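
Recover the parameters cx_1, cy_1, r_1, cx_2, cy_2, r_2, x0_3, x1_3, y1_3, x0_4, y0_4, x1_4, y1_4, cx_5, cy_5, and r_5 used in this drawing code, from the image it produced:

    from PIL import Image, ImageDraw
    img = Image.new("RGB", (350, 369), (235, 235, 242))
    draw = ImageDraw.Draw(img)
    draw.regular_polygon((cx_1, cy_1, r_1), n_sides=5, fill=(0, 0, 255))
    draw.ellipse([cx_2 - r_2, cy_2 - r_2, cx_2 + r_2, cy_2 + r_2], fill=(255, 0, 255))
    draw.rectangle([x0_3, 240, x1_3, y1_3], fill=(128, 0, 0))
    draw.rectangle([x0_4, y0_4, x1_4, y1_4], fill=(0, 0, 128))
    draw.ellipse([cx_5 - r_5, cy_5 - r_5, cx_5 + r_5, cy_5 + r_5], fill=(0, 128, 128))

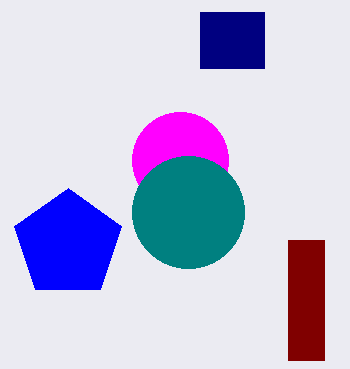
cx_1 = 68; cy_1 = 244; r_1 = 56; cx_2 = 180; cy_2 = 160; r_2 = 48; x0_3 = 288; x1_3 = 324; y1_3 = 360; x0_4 = 200; y0_4 = 12; x1_4 = 264; y1_4 = 68; cx_5 = 188; cy_5 = 212; r_5 = 56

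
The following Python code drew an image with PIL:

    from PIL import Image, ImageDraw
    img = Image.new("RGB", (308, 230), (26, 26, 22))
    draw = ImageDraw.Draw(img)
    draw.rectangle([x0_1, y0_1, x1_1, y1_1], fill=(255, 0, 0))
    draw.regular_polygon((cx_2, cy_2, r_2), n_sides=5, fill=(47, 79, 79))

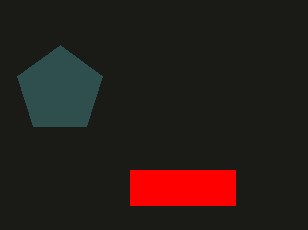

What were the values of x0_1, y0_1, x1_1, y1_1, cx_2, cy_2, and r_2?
x0_1 = 130, y0_1 = 170, x1_1 = 235, y1_1 = 205, cx_2 = 60, cy_2 = 90, r_2 = 45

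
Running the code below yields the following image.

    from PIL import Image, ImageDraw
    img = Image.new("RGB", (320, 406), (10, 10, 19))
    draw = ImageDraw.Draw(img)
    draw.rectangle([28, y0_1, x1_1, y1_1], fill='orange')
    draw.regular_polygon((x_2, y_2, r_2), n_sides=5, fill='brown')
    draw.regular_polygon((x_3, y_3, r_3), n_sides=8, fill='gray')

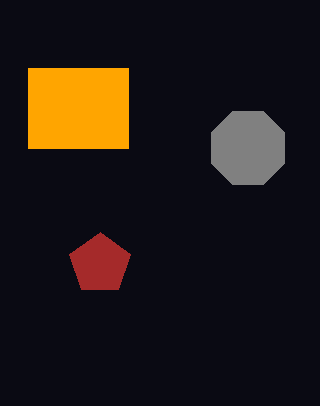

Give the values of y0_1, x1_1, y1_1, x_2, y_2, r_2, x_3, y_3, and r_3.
y0_1 = 68; x1_1 = 128; y1_1 = 148; x_2 = 100; y_2 = 264; r_2 = 32; x_3 = 248; y_3 = 148; r_3 = 40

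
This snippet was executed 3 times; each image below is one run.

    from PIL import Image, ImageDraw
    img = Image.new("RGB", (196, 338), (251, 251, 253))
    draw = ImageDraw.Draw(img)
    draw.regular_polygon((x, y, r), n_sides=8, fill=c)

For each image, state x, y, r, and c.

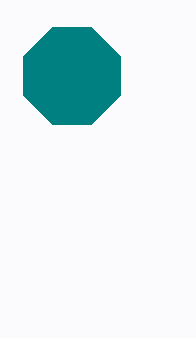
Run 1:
x = 72; y = 76; r = 52; c = 'teal'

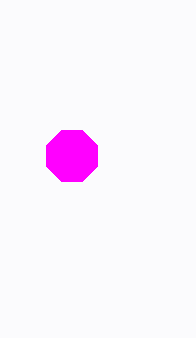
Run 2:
x = 72, y = 156, r = 28, c = 'magenta'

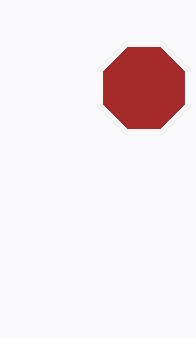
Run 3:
x = 144; y = 88; r = 44; c = 'brown'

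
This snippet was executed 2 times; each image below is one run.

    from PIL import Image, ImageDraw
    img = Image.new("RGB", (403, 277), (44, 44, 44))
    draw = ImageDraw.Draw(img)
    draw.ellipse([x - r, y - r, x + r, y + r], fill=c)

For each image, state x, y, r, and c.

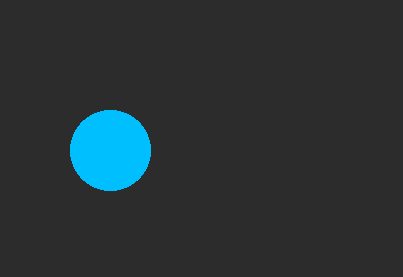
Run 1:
x = 110
y = 150
r = 40
c = 'deepskyblue'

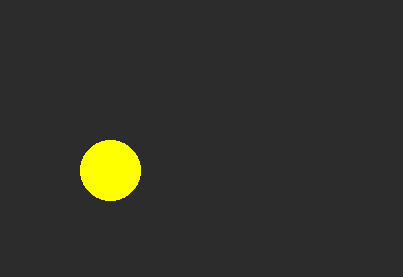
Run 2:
x = 110
y = 170
r = 30
c = 'yellow'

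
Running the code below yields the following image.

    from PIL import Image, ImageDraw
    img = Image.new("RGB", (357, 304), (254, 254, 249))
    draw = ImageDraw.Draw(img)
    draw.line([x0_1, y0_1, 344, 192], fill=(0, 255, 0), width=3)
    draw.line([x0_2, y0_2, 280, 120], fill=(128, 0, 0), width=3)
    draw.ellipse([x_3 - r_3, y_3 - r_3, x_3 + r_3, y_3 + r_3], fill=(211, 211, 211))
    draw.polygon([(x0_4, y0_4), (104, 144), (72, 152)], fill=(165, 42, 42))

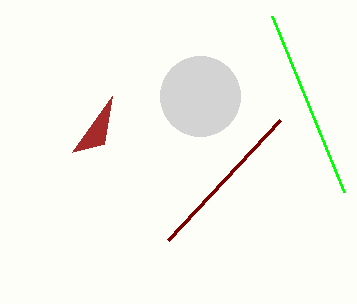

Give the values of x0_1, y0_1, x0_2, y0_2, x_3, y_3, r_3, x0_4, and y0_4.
x0_1 = 272, y0_1 = 16, x0_2 = 168, y0_2 = 240, x_3 = 200, y_3 = 96, r_3 = 40, x0_4 = 112, y0_4 = 96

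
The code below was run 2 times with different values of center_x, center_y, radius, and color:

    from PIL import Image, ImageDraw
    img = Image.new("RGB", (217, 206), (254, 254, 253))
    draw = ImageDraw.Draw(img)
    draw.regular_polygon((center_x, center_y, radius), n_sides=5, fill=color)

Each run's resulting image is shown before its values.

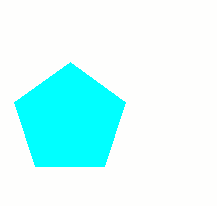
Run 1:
center_x = 70
center_y = 120
radius = 58
color = 'cyan'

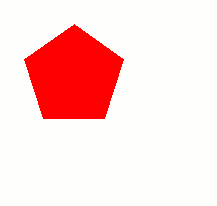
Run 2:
center_x = 74
center_y = 76
radius = 52
color = 'red'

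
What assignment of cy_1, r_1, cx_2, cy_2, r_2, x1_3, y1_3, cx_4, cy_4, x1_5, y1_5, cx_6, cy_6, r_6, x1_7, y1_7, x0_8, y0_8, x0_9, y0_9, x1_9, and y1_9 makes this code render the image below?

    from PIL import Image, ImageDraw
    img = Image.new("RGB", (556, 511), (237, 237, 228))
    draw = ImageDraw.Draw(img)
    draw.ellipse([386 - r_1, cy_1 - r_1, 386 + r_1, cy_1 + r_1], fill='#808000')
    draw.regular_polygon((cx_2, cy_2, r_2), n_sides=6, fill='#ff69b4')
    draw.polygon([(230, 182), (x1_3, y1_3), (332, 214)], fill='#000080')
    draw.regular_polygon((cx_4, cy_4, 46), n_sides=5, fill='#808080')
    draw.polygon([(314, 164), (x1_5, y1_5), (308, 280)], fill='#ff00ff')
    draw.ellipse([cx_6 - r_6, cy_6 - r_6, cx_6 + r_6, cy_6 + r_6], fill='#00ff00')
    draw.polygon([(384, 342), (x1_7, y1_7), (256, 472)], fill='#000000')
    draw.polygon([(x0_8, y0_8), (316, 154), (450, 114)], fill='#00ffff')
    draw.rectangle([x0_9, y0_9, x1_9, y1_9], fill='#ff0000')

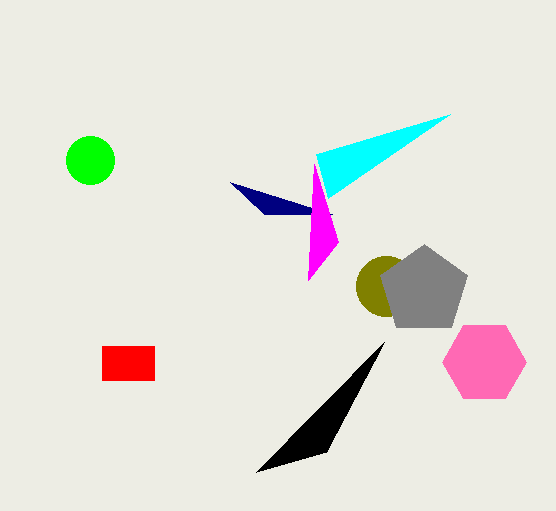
cy_1 = 286, r_1 = 30, cx_2 = 484, cy_2 = 362, r_2 = 42, x1_3 = 264, y1_3 = 214, cx_4 = 424, cy_4 = 290, x1_5 = 338, y1_5 = 242, cx_6 = 90, cy_6 = 160, r_6 = 24, x1_7 = 326, y1_7 = 452, x0_8 = 328, y0_8 = 198, x0_9 = 102, y0_9 = 346, x1_9 = 154, y1_9 = 380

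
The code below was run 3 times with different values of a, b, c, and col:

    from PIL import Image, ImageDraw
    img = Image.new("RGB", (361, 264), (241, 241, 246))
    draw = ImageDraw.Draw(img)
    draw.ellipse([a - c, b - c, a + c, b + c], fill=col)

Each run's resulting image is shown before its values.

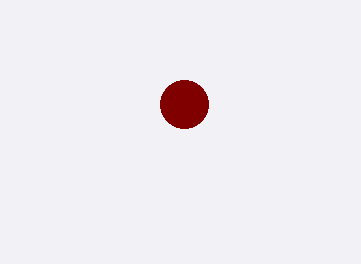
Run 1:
a = 184, b = 104, c = 24, col = 'maroon'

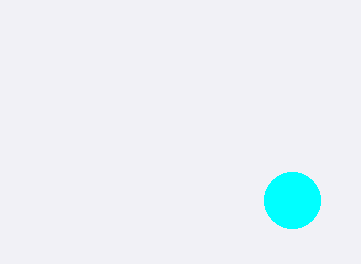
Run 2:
a = 292, b = 200, c = 28, col = 'cyan'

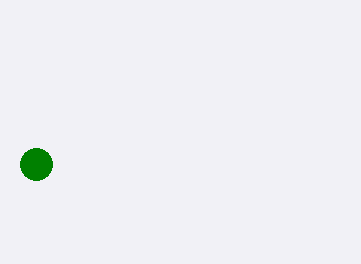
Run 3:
a = 36
b = 164
c = 16
col = 'green'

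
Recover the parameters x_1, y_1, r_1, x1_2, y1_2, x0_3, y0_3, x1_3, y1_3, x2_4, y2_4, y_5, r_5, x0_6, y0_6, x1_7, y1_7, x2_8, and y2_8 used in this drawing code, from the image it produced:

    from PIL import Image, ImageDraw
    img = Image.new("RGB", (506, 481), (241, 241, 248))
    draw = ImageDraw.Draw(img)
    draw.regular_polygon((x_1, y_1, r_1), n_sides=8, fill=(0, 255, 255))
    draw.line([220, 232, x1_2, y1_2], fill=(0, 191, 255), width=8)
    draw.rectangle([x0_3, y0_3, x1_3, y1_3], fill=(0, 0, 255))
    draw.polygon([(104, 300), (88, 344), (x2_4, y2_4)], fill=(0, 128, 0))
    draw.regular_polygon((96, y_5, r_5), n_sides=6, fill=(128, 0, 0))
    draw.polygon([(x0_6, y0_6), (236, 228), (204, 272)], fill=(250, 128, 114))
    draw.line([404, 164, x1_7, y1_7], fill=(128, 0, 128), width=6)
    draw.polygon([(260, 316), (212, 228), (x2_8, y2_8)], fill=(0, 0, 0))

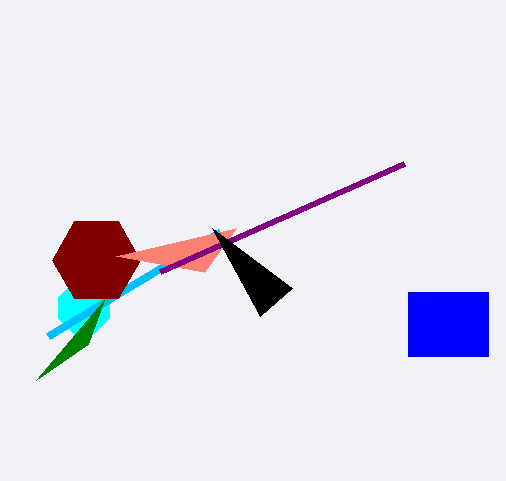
x_1 = 84; y_1 = 308; r_1 = 28; x1_2 = 48; y1_2 = 336; x0_3 = 408; y0_3 = 292; x1_3 = 488; y1_3 = 356; x2_4 = 36; y2_4 = 380; y_5 = 260; r_5 = 44; x0_6 = 116; y0_6 = 256; x1_7 = 160; y1_7 = 272; x2_8 = 292; y2_8 = 288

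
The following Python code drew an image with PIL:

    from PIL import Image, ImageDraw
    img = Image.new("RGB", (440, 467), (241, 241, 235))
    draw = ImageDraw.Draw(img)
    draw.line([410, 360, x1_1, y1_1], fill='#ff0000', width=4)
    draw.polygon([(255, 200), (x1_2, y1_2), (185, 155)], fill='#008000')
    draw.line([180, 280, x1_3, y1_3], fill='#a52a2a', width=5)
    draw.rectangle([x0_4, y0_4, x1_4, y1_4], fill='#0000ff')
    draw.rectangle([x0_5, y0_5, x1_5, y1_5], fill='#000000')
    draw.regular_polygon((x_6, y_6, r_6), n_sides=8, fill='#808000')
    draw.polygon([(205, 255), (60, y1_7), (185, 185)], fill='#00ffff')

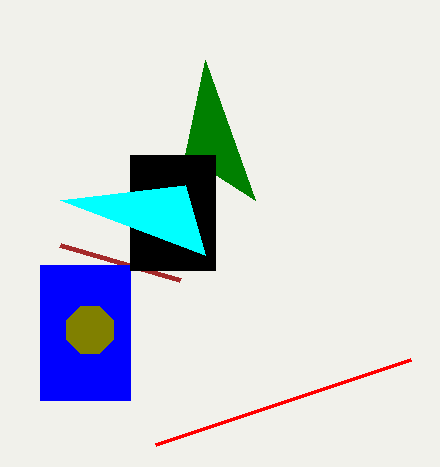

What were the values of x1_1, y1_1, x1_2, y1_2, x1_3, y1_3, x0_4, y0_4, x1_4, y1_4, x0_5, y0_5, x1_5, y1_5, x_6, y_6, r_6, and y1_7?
x1_1 = 155, y1_1 = 445, x1_2 = 205, y1_2 = 60, x1_3 = 60, y1_3 = 245, x0_4 = 40, y0_4 = 265, x1_4 = 130, y1_4 = 400, x0_5 = 130, y0_5 = 155, x1_5 = 215, y1_5 = 270, x_6 = 90, y_6 = 330, r_6 = 25, y1_7 = 200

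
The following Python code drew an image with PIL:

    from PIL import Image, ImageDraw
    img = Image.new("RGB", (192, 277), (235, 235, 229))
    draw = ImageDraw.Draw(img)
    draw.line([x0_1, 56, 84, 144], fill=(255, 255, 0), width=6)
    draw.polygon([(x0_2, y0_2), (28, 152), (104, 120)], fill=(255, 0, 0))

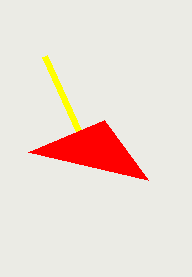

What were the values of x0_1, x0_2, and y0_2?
x0_1 = 44, x0_2 = 148, y0_2 = 180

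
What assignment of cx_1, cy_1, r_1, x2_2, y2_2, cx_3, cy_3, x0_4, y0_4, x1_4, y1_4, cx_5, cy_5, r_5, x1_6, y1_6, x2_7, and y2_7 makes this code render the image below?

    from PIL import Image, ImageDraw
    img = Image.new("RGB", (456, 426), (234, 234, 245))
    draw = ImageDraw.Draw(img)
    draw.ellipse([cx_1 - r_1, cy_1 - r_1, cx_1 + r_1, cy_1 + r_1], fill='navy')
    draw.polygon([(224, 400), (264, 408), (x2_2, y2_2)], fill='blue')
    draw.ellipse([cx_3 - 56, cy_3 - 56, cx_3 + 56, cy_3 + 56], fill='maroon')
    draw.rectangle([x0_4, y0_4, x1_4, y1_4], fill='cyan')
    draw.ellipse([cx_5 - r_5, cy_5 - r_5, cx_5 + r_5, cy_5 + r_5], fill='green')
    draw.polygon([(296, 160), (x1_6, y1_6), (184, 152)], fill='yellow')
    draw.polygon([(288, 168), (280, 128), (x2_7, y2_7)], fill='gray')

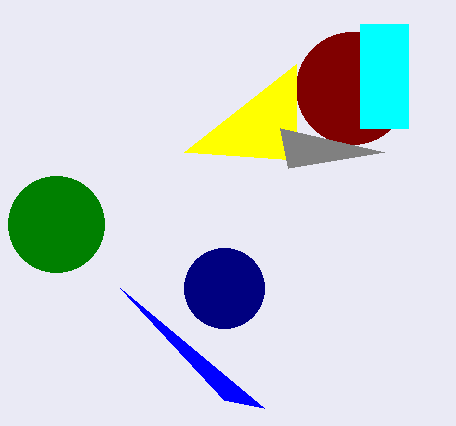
cx_1 = 224
cy_1 = 288
r_1 = 40
x2_2 = 120
y2_2 = 288
cx_3 = 352
cy_3 = 88
x0_4 = 360
y0_4 = 24
x1_4 = 408
y1_4 = 128
cx_5 = 56
cy_5 = 224
r_5 = 48
x1_6 = 296
y1_6 = 64
x2_7 = 384
y2_7 = 152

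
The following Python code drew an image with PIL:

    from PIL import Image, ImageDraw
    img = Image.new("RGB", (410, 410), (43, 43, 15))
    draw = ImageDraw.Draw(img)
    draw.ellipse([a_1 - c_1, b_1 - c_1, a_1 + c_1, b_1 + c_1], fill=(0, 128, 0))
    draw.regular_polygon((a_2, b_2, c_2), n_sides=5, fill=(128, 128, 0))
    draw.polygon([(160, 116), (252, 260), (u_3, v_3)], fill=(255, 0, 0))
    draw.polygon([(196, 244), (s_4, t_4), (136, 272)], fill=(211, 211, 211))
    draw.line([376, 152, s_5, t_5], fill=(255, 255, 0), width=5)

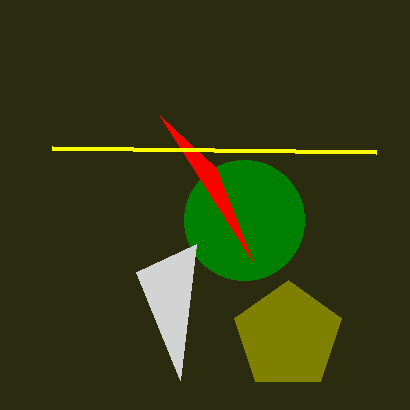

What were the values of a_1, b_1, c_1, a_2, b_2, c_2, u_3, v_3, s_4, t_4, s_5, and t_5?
a_1 = 244
b_1 = 220
c_1 = 60
a_2 = 288
b_2 = 336
c_2 = 56
u_3 = 216
v_3 = 168
s_4 = 180
t_4 = 380
s_5 = 52
t_5 = 148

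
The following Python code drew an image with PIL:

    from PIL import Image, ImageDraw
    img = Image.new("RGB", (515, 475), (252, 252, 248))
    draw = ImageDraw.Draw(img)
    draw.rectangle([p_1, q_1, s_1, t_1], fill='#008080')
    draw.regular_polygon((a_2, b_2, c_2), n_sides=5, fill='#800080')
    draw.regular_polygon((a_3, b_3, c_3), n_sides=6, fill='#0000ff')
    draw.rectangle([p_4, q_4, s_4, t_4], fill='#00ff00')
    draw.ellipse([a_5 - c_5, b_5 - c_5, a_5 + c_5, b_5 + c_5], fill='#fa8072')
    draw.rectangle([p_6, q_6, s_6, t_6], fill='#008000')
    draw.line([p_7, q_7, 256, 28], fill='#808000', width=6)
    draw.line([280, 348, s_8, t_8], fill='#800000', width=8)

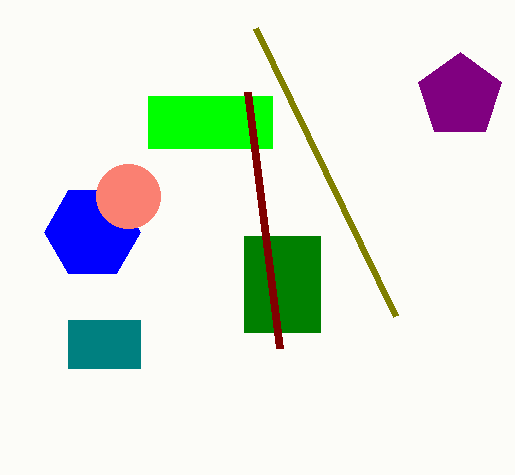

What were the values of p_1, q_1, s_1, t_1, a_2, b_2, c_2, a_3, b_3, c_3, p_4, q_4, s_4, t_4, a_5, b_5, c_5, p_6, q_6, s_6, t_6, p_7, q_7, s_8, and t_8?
p_1 = 68
q_1 = 320
s_1 = 140
t_1 = 368
a_2 = 460
b_2 = 96
c_2 = 44
a_3 = 92
b_3 = 232
c_3 = 48
p_4 = 148
q_4 = 96
s_4 = 272
t_4 = 148
a_5 = 128
b_5 = 196
c_5 = 32
p_6 = 244
q_6 = 236
s_6 = 320
t_6 = 332
p_7 = 396
q_7 = 316
s_8 = 248
t_8 = 92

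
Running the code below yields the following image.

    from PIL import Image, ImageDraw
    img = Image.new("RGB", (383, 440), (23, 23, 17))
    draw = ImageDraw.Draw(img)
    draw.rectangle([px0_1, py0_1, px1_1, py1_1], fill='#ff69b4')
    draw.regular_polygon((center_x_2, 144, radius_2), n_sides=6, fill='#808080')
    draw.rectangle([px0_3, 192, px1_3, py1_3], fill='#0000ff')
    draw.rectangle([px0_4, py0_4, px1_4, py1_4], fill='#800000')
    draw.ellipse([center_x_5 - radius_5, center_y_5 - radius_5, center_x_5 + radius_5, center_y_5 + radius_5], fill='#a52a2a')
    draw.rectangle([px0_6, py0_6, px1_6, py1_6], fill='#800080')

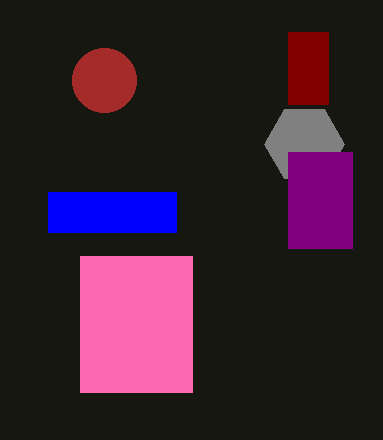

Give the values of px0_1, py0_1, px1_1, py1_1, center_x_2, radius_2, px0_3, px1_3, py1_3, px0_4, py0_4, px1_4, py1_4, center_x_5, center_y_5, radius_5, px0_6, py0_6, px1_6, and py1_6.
px0_1 = 80; py0_1 = 256; px1_1 = 192; py1_1 = 392; center_x_2 = 304; radius_2 = 40; px0_3 = 48; px1_3 = 176; py1_3 = 232; px0_4 = 288; py0_4 = 32; px1_4 = 328; py1_4 = 104; center_x_5 = 104; center_y_5 = 80; radius_5 = 32; px0_6 = 288; py0_6 = 152; px1_6 = 352; py1_6 = 248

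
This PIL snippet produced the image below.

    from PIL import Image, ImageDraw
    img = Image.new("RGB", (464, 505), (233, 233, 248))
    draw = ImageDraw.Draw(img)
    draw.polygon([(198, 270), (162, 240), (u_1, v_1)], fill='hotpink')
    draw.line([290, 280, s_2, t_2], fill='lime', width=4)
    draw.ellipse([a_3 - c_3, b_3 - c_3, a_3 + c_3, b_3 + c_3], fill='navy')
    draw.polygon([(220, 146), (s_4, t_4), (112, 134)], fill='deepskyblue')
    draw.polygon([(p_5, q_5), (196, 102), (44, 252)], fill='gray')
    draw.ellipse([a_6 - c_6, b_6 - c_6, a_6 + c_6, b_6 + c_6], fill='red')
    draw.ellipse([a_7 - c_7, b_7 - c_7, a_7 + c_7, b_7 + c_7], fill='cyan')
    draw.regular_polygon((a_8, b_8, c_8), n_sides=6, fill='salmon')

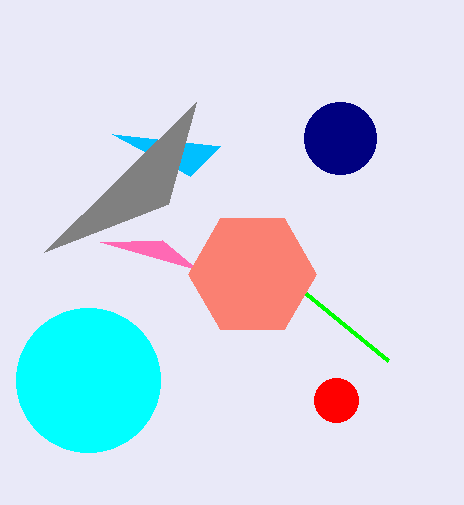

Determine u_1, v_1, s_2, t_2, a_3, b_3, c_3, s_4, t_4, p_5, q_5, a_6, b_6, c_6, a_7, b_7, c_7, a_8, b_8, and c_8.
u_1 = 100, v_1 = 242, s_2 = 388, t_2 = 360, a_3 = 340, b_3 = 138, c_3 = 36, s_4 = 190, t_4 = 176, p_5 = 168, q_5 = 204, a_6 = 336, b_6 = 400, c_6 = 22, a_7 = 88, b_7 = 380, c_7 = 72, a_8 = 252, b_8 = 274, c_8 = 64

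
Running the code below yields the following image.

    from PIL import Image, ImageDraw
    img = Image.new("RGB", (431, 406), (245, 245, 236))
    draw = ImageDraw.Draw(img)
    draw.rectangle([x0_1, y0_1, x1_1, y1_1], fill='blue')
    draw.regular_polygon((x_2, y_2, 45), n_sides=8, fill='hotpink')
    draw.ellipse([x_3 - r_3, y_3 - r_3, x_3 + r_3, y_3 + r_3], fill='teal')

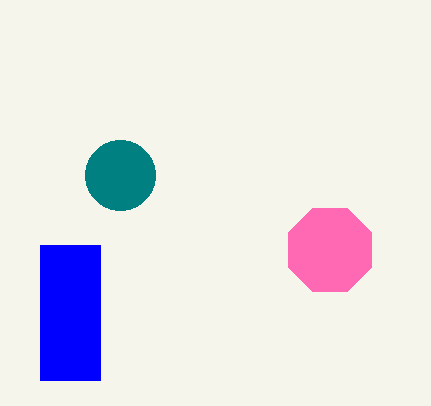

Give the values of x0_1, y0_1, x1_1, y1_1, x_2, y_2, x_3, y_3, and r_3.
x0_1 = 40
y0_1 = 245
x1_1 = 100
y1_1 = 380
x_2 = 330
y_2 = 250
x_3 = 120
y_3 = 175
r_3 = 35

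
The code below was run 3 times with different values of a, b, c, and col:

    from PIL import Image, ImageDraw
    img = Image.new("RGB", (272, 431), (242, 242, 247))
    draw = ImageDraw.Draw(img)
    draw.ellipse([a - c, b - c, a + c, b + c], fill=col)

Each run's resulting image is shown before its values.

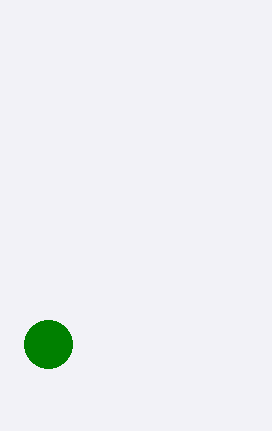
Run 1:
a = 48, b = 344, c = 24, col = 'green'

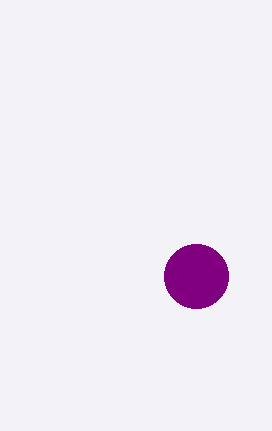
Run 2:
a = 196, b = 276, c = 32, col = 'purple'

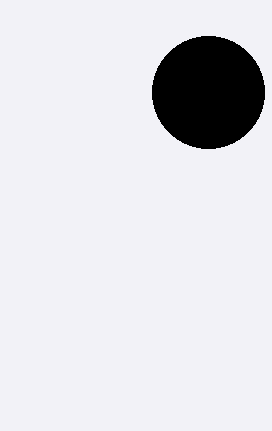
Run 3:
a = 208, b = 92, c = 56, col = 'black'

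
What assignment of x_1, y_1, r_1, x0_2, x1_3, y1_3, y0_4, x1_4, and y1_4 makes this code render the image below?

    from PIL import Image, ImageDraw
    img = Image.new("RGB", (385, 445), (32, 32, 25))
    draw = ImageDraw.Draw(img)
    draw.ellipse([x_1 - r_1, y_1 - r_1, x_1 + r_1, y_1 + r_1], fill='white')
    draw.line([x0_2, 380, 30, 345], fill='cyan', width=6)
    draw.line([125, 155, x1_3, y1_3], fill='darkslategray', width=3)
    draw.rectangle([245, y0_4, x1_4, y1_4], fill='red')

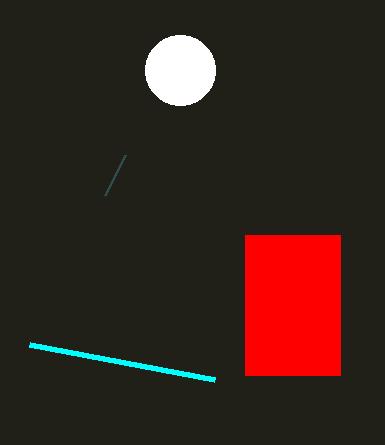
x_1 = 180
y_1 = 70
r_1 = 35
x0_2 = 215
x1_3 = 105
y1_3 = 195
y0_4 = 235
x1_4 = 340
y1_4 = 375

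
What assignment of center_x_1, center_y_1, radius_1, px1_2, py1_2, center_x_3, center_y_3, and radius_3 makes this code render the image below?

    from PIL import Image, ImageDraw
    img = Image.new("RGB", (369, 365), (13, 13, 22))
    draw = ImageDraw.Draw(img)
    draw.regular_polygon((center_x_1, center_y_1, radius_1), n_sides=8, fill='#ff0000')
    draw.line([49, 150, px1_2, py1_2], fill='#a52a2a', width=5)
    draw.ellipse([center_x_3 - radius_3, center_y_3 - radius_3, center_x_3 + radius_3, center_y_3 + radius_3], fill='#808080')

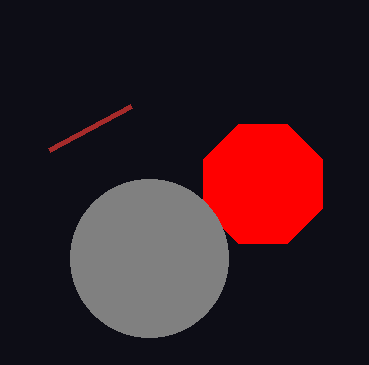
center_x_1 = 263
center_y_1 = 184
radius_1 = 64
px1_2 = 131
py1_2 = 106
center_x_3 = 149
center_y_3 = 258
radius_3 = 79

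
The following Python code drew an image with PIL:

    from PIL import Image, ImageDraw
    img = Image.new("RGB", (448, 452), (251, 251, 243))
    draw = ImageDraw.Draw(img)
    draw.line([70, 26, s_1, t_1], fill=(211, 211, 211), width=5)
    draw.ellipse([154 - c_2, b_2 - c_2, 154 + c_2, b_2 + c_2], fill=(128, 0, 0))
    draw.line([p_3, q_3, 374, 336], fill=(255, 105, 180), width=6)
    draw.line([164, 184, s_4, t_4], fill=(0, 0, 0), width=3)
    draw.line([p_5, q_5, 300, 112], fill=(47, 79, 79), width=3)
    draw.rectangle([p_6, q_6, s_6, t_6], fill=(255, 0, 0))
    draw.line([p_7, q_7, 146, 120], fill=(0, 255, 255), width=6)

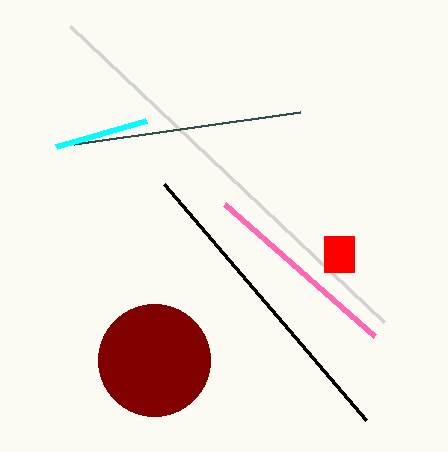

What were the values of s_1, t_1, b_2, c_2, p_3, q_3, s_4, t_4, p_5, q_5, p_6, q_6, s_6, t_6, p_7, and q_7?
s_1 = 384
t_1 = 322
b_2 = 360
c_2 = 56
p_3 = 224
q_3 = 204
s_4 = 366
t_4 = 420
p_5 = 74
q_5 = 144
p_6 = 324
q_6 = 236
s_6 = 354
t_6 = 272
p_7 = 56
q_7 = 146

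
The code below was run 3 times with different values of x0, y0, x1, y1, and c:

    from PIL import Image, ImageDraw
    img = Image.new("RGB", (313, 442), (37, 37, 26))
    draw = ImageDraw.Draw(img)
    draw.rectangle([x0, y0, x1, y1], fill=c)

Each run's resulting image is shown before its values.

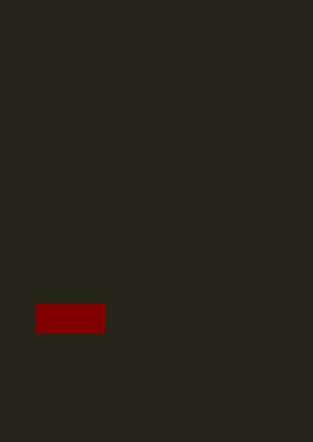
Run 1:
x0 = 36
y0 = 304
x1 = 104
y1 = 332
c = 'maroon'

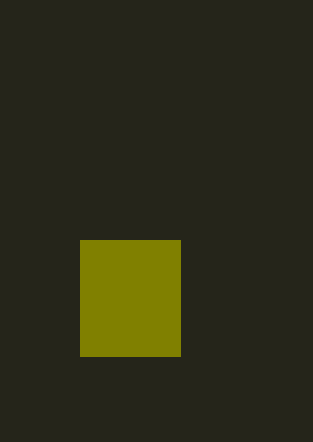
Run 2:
x0 = 80
y0 = 240
x1 = 180
y1 = 356
c = 'olive'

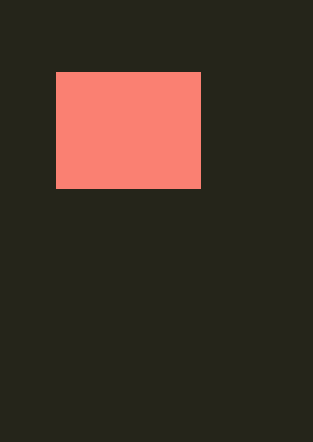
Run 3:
x0 = 56, y0 = 72, x1 = 200, y1 = 188, c = 'salmon'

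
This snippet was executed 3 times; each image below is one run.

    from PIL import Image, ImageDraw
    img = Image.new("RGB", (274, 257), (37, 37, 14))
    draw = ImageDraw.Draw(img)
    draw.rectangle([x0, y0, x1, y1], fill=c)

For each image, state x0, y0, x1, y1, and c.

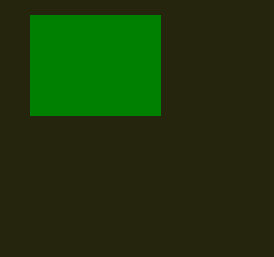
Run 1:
x0 = 30
y0 = 15
x1 = 160
y1 = 115
c = 'green'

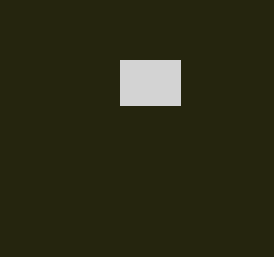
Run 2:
x0 = 120
y0 = 60
x1 = 180
y1 = 105
c = 'lightgray'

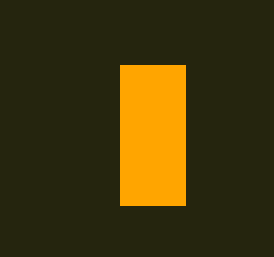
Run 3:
x0 = 120
y0 = 65
x1 = 185
y1 = 205
c = 'orange'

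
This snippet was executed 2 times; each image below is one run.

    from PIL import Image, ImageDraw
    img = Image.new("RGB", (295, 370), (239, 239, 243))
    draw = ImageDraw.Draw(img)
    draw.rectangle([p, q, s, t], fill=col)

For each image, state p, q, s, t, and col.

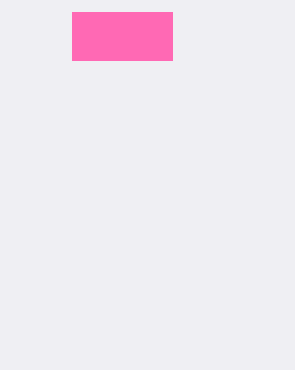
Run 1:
p = 72; q = 12; s = 172; t = 60; col = 'hotpink'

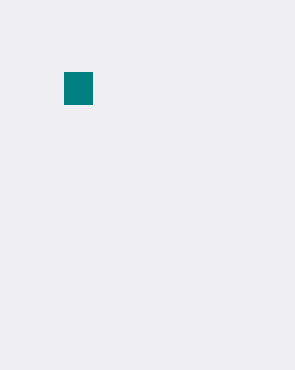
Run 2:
p = 64, q = 72, s = 92, t = 104, col = 'teal'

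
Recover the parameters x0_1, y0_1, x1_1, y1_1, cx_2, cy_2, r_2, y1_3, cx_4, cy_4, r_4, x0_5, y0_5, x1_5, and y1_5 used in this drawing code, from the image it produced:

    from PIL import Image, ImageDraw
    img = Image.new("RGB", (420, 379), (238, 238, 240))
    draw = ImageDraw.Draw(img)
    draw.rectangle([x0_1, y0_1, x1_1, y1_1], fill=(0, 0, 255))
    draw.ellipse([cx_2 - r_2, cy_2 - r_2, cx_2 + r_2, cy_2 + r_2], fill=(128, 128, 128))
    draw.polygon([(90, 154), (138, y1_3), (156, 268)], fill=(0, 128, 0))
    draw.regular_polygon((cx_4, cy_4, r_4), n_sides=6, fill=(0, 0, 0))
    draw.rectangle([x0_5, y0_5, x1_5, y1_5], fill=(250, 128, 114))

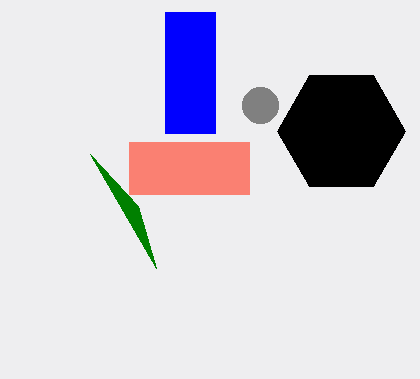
x0_1 = 165; y0_1 = 12; x1_1 = 215; y1_1 = 133; cx_2 = 260; cy_2 = 105; r_2 = 18; y1_3 = 206; cx_4 = 341; cy_4 = 131; r_4 = 64; x0_5 = 129; y0_5 = 142; x1_5 = 249; y1_5 = 194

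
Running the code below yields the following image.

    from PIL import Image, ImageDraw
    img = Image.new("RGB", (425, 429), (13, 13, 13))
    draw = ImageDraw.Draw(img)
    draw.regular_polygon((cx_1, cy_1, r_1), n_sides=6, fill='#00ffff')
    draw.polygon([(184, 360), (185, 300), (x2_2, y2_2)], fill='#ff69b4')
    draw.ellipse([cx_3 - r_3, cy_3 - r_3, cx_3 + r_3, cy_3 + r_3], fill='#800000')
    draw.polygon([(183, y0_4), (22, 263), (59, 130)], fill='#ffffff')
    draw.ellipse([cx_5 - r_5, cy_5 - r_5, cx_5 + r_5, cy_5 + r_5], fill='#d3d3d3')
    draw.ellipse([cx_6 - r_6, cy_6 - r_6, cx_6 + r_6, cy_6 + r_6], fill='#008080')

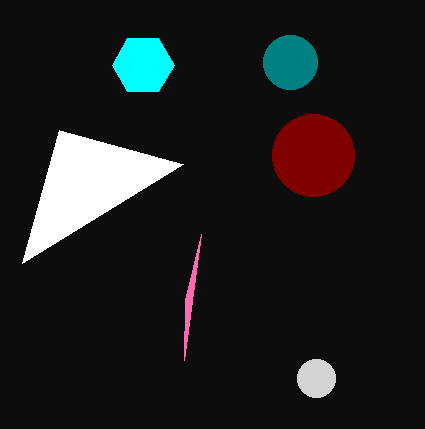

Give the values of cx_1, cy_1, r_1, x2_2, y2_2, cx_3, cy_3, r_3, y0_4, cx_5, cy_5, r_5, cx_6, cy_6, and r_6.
cx_1 = 143; cy_1 = 65; r_1 = 31; x2_2 = 201; y2_2 = 234; cx_3 = 313; cy_3 = 155; r_3 = 41; y0_4 = 164; cx_5 = 316; cy_5 = 378; r_5 = 19; cx_6 = 290; cy_6 = 62; r_6 = 27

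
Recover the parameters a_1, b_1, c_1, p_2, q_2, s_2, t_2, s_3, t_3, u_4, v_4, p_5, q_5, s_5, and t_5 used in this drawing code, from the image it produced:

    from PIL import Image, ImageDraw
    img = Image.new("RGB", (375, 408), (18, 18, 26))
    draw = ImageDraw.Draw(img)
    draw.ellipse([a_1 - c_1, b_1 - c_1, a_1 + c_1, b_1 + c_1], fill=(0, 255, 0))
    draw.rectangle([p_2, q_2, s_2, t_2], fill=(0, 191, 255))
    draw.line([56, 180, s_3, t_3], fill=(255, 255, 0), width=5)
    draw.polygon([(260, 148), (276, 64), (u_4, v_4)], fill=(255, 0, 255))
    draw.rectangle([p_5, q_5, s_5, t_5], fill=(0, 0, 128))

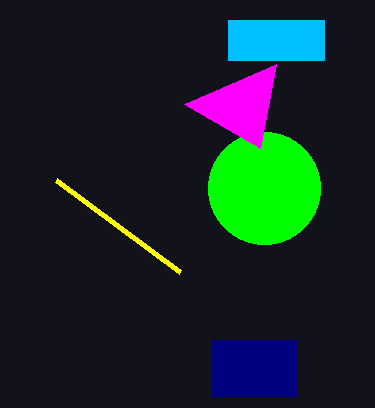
a_1 = 264, b_1 = 188, c_1 = 56, p_2 = 228, q_2 = 20, s_2 = 324, t_2 = 60, s_3 = 180, t_3 = 272, u_4 = 184, v_4 = 104, p_5 = 212, q_5 = 340, s_5 = 296, t_5 = 396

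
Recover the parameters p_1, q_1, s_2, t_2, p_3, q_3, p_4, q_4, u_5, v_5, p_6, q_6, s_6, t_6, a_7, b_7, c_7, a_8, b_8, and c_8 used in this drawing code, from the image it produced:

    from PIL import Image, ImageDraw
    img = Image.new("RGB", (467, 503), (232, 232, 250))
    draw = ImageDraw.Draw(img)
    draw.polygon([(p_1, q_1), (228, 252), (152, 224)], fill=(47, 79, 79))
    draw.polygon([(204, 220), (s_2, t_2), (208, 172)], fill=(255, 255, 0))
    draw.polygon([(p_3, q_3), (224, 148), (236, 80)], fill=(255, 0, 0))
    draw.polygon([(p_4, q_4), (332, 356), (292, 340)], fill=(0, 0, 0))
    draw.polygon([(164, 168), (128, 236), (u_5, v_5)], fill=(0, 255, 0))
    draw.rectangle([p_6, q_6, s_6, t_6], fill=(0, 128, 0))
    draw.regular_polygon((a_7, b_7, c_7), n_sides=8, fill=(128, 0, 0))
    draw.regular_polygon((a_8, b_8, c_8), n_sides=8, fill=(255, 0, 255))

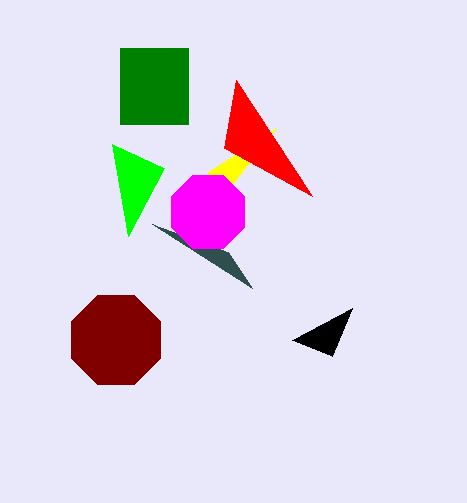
p_1 = 252, q_1 = 288, s_2 = 276, t_2 = 128, p_3 = 312, q_3 = 196, p_4 = 352, q_4 = 308, u_5 = 112, v_5 = 144, p_6 = 120, q_6 = 48, s_6 = 188, t_6 = 124, a_7 = 116, b_7 = 340, c_7 = 48, a_8 = 208, b_8 = 212, c_8 = 40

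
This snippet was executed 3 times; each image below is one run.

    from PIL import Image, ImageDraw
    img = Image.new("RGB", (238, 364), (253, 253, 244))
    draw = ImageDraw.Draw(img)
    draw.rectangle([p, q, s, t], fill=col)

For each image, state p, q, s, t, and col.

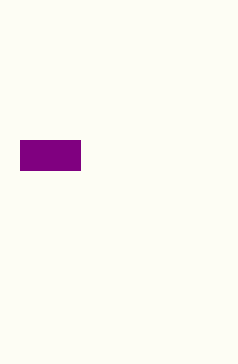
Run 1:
p = 20, q = 140, s = 80, t = 170, col = 'purple'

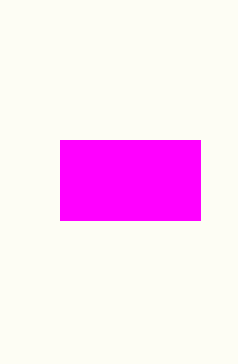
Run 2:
p = 60
q = 140
s = 200
t = 220
col = 'magenta'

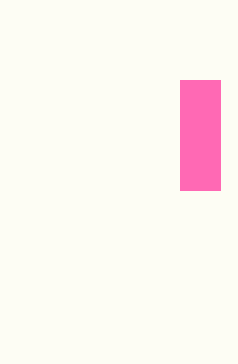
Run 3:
p = 180
q = 80
s = 220
t = 190
col = 'hotpink'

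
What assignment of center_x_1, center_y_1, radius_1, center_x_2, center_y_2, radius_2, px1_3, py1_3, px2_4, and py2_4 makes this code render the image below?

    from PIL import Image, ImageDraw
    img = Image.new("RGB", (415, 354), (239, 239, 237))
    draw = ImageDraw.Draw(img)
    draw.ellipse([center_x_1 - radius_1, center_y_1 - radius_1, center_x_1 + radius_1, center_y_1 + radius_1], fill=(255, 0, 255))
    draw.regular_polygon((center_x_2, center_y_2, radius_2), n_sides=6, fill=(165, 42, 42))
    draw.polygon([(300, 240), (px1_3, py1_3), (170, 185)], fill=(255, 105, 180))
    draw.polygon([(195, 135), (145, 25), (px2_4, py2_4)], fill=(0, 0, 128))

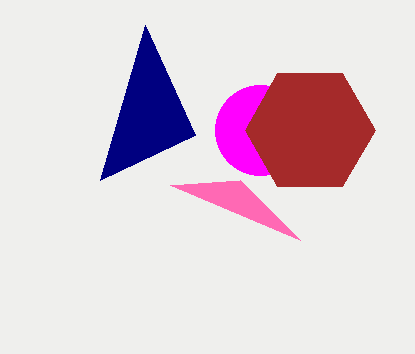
center_x_1 = 260; center_y_1 = 130; radius_1 = 45; center_x_2 = 310; center_y_2 = 130; radius_2 = 65; px1_3 = 240; py1_3 = 180; px2_4 = 100; py2_4 = 180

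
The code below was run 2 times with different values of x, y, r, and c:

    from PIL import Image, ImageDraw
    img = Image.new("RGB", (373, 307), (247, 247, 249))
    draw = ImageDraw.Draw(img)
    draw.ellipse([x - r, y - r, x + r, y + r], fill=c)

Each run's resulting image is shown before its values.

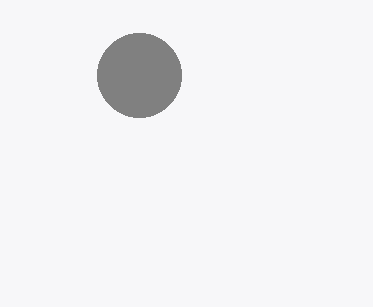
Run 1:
x = 139; y = 75; r = 42; c = 'gray'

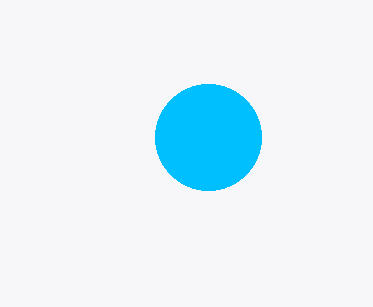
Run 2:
x = 208
y = 137
r = 53
c = 'deepskyblue'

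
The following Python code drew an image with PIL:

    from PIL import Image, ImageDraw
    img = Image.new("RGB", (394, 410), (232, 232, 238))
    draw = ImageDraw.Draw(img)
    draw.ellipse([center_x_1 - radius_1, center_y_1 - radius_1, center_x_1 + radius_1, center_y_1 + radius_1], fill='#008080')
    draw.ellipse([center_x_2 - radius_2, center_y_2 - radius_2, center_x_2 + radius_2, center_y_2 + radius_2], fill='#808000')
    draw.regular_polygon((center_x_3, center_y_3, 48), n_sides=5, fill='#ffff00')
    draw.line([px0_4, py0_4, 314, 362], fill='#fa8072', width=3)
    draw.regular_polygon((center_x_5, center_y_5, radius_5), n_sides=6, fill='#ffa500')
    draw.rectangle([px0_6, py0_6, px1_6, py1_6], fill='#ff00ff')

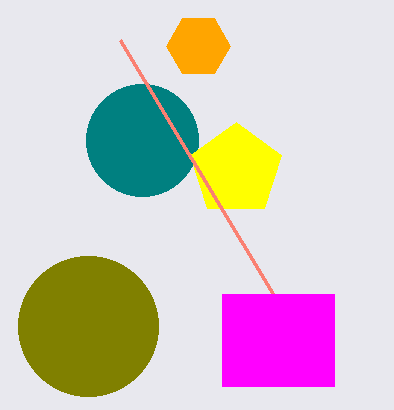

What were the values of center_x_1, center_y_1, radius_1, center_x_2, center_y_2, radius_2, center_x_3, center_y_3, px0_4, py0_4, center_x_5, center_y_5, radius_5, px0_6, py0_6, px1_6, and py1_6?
center_x_1 = 142
center_y_1 = 140
radius_1 = 56
center_x_2 = 88
center_y_2 = 326
radius_2 = 70
center_x_3 = 236
center_y_3 = 170
px0_4 = 120
py0_4 = 40
center_x_5 = 198
center_y_5 = 46
radius_5 = 32
px0_6 = 222
py0_6 = 294
px1_6 = 334
py1_6 = 386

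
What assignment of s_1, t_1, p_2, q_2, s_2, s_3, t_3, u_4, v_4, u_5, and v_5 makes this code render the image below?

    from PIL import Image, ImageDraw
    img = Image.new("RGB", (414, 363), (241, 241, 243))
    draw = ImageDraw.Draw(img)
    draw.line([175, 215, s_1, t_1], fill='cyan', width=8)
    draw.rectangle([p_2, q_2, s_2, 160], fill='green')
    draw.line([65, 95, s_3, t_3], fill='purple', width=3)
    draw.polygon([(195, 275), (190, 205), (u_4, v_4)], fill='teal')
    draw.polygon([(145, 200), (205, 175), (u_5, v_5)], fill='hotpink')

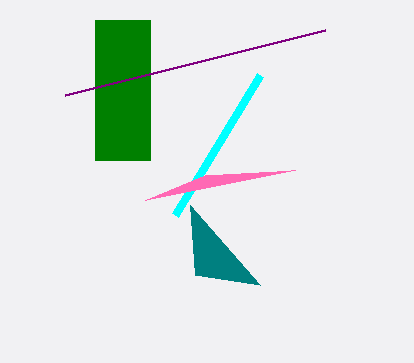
s_1 = 260; t_1 = 75; p_2 = 95; q_2 = 20; s_2 = 150; s_3 = 325; t_3 = 30; u_4 = 260; v_4 = 285; u_5 = 295; v_5 = 170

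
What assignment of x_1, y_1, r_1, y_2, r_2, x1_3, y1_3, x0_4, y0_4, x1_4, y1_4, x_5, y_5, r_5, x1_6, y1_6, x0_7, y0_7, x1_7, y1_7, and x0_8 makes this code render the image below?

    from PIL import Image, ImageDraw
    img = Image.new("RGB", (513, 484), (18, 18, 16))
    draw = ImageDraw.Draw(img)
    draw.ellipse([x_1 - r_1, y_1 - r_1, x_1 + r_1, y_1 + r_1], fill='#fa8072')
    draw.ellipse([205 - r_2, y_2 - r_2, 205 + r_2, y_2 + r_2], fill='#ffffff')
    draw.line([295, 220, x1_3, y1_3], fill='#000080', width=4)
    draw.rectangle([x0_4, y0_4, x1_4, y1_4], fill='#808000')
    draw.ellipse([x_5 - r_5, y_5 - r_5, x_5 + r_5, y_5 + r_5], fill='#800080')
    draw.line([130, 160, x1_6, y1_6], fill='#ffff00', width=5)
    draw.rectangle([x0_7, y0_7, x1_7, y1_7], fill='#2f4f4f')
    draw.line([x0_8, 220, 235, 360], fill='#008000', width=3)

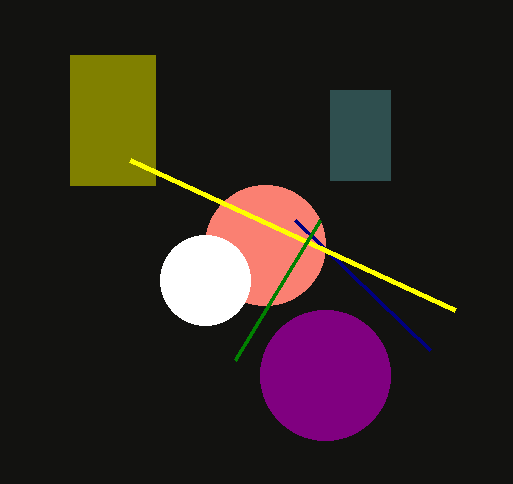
x_1 = 265
y_1 = 245
r_1 = 60
y_2 = 280
r_2 = 45
x1_3 = 430
y1_3 = 350
x0_4 = 70
y0_4 = 55
x1_4 = 155
y1_4 = 185
x_5 = 325
y_5 = 375
r_5 = 65
x1_6 = 455
y1_6 = 310
x0_7 = 330
y0_7 = 90
x1_7 = 390
y1_7 = 180
x0_8 = 320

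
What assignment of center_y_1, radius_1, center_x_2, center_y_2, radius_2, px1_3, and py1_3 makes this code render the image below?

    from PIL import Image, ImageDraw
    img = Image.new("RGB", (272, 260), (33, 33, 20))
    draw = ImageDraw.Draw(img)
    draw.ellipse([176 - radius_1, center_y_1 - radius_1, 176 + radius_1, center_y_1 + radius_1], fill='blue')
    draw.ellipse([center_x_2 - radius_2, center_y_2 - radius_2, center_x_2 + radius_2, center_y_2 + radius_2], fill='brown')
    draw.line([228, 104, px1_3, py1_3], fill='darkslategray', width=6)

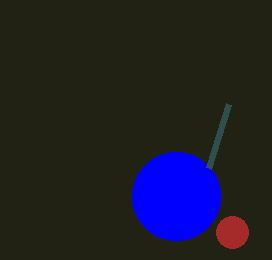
center_y_1 = 196, radius_1 = 44, center_x_2 = 232, center_y_2 = 232, radius_2 = 16, px1_3 = 208, py1_3 = 168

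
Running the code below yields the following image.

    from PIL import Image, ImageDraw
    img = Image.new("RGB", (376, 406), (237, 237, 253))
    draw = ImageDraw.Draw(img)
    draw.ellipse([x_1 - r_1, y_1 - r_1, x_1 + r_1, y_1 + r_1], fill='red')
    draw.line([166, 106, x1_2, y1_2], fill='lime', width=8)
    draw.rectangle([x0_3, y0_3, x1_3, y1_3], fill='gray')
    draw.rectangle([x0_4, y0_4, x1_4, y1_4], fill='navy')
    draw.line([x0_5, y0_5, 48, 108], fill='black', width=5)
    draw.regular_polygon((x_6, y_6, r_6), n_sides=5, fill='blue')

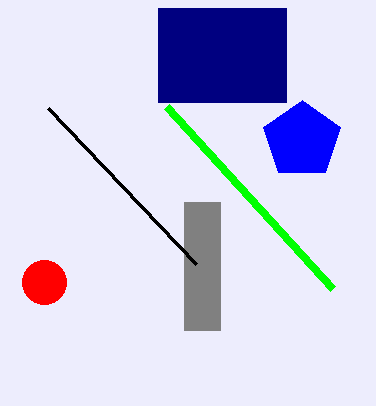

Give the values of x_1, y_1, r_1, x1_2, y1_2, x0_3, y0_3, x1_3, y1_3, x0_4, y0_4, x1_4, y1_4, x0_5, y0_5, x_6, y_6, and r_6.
x_1 = 44; y_1 = 282; r_1 = 22; x1_2 = 332; y1_2 = 288; x0_3 = 184; y0_3 = 202; x1_3 = 220; y1_3 = 330; x0_4 = 158; y0_4 = 8; x1_4 = 286; y1_4 = 102; x0_5 = 196; y0_5 = 264; x_6 = 302; y_6 = 140; r_6 = 40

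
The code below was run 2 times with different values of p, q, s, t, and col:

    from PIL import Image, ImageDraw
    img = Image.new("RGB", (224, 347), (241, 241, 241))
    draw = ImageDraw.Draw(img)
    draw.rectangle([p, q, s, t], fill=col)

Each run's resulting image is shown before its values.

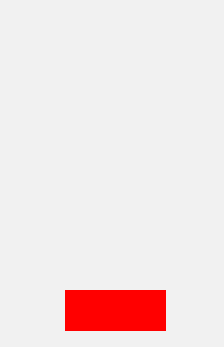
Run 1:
p = 65; q = 290; s = 165; t = 330; col = 'red'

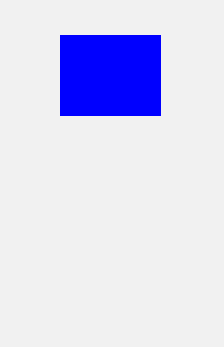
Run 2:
p = 60
q = 35
s = 160
t = 115
col = 'blue'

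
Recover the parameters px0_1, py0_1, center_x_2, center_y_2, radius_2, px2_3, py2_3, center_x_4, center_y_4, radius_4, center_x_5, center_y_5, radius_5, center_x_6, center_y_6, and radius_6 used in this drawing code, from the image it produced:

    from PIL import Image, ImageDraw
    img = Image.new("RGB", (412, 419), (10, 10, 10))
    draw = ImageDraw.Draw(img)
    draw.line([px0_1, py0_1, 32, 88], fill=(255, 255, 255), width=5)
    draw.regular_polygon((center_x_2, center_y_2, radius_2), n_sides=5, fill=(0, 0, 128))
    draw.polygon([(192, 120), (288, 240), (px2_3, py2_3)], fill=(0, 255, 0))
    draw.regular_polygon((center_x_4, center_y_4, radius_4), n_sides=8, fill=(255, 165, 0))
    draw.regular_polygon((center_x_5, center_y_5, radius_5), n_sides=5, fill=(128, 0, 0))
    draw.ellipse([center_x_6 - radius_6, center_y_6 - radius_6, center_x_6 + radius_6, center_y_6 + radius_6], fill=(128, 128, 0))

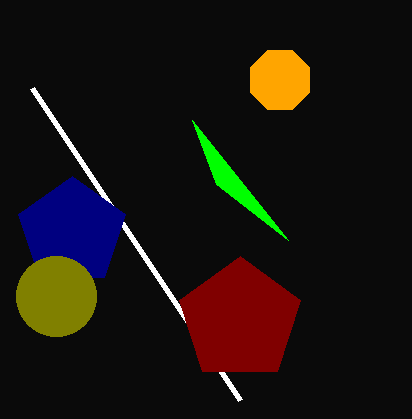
px0_1 = 240; py0_1 = 400; center_x_2 = 72; center_y_2 = 232; radius_2 = 56; px2_3 = 216; py2_3 = 184; center_x_4 = 280; center_y_4 = 80; radius_4 = 32; center_x_5 = 240; center_y_5 = 320; radius_5 = 64; center_x_6 = 56; center_y_6 = 296; radius_6 = 40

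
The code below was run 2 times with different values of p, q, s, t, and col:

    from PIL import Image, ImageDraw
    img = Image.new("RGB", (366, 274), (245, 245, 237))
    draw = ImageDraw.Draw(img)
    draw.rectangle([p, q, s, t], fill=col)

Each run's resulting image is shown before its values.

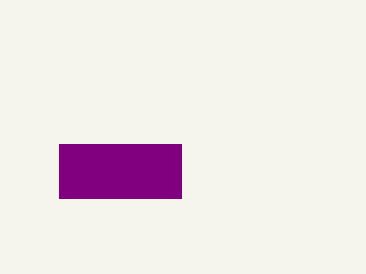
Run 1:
p = 59, q = 144, s = 181, t = 198, col = 'purple'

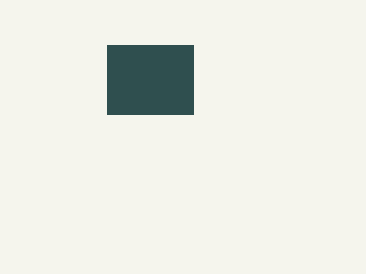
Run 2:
p = 107; q = 45; s = 193; t = 114; col = 'darkslategray'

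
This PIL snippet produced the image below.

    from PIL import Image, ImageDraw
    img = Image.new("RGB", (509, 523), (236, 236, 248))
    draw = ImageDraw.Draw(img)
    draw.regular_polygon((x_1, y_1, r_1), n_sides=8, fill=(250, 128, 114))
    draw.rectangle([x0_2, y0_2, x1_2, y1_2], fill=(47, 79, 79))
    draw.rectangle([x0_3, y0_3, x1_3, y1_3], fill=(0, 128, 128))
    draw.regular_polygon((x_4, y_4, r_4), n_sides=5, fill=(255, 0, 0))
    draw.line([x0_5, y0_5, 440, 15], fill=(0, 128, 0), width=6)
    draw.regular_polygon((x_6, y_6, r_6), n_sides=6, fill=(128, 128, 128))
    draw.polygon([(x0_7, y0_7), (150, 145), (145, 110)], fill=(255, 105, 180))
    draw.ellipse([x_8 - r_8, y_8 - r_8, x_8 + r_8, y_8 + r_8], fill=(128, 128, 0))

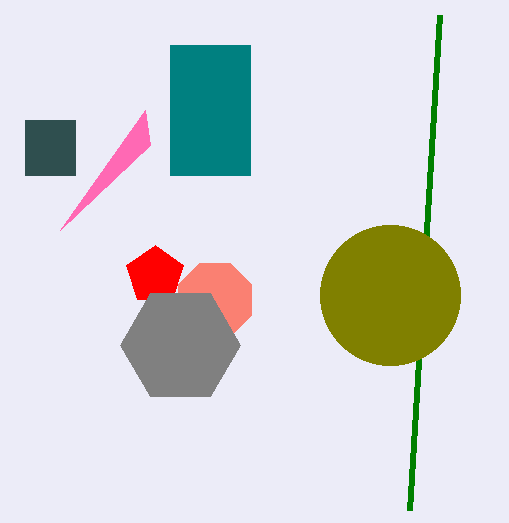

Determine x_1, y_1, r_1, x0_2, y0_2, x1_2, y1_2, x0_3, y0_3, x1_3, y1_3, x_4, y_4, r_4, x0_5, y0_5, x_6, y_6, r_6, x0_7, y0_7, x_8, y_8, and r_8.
x_1 = 215; y_1 = 300; r_1 = 40; x0_2 = 25; y0_2 = 120; x1_2 = 75; y1_2 = 175; x0_3 = 170; y0_3 = 45; x1_3 = 250; y1_3 = 175; x_4 = 155; y_4 = 275; r_4 = 30; x0_5 = 410; y0_5 = 510; x_6 = 180; y_6 = 345; r_6 = 60; x0_7 = 60; y0_7 = 230; x_8 = 390; y_8 = 295; r_8 = 70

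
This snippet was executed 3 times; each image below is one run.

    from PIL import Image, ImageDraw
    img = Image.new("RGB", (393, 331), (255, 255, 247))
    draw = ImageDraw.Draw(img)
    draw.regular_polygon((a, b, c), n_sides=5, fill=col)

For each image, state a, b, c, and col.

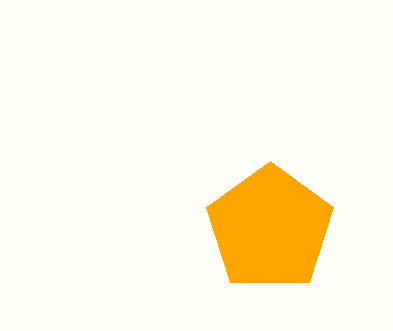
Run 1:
a = 270
b = 228
c = 67
col = 'orange'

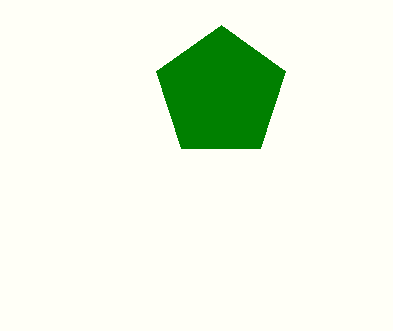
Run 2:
a = 221, b = 93, c = 68, col = 'green'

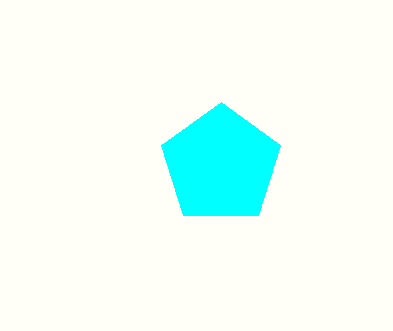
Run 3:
a = 221, b = 165, c = 63, col = 'cyan'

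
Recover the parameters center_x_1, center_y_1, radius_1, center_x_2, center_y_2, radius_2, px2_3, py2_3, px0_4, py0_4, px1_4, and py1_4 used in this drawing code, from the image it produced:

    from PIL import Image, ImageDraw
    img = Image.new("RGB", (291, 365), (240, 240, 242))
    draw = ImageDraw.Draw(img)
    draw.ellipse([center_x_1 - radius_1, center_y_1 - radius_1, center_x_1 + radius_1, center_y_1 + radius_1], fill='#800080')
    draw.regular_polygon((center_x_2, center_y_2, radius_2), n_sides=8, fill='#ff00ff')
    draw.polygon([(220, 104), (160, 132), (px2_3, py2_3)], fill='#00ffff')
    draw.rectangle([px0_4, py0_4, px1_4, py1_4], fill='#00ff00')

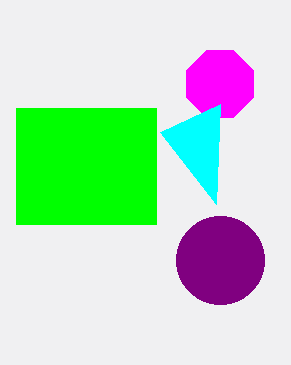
center_x_1 = 220
center_y_1 = 260
radius_1 = 44
center_x_2 = 220
center_y_2 = 84
radius_2 = 36
px2_3 = 216
py2_3 = 204
px0_4 = 16
py0_4 = 108
px1_4 = 156
py1_4 = 224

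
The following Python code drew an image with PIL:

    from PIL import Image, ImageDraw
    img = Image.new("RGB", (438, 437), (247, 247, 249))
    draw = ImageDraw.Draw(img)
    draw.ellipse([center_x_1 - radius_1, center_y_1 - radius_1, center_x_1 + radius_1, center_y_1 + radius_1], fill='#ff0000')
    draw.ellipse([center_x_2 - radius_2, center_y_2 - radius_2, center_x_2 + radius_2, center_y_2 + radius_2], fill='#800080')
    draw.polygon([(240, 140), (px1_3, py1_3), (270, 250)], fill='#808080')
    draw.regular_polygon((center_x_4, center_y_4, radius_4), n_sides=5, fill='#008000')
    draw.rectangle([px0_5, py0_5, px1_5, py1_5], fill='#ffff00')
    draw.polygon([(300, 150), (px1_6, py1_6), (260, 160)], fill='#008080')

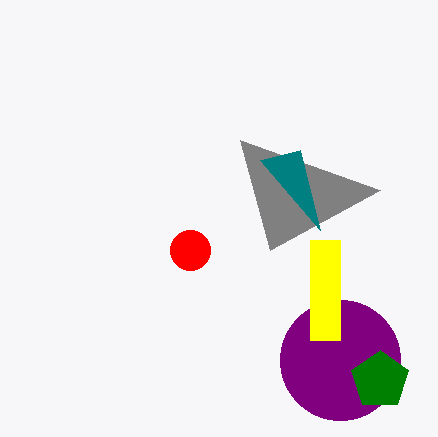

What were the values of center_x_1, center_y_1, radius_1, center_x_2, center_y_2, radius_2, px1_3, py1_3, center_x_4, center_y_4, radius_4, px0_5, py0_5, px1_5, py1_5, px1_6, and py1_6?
center_x_1 = 190, center_y_1 = 250, radius_1 = 20, center_x_2 = 340, center_y_2 = 360, radius_2 = 60, px1_3 = 380, py1_3 = 190, center_x_4 = 380, center_y_4 = 380, radius_4 = 30, px0_5 = 310, py0_5 = 240, px1_5 = 340, py1_5 = 340, px1_6 = 320, py1_6 = 230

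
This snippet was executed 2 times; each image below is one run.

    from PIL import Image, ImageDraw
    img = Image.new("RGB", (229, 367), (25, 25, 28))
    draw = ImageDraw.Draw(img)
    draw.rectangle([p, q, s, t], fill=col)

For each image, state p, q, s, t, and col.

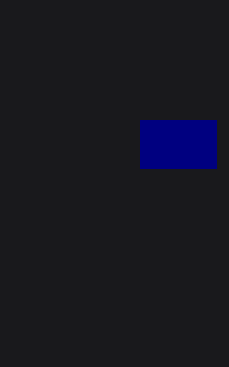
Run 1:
p = 140; q = 120; s = 216; t = 168; col = 'navy'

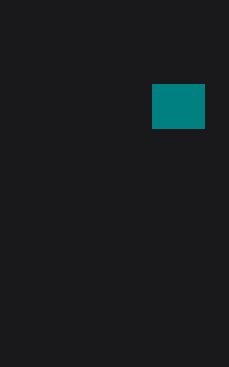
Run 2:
p = 152, q = 84, s = 204, t = 128, col = 'teal'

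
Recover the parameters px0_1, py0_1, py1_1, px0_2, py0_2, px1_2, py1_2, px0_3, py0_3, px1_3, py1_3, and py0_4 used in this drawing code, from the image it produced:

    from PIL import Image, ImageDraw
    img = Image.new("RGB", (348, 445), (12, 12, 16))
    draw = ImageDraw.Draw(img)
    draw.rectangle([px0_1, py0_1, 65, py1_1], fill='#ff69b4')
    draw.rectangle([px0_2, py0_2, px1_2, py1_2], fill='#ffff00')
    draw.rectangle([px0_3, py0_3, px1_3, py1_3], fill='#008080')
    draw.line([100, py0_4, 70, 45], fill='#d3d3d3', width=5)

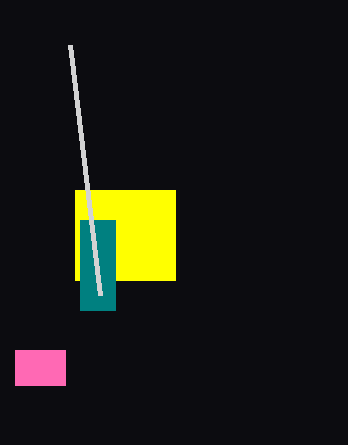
px0_1 = 15
py0_1 = 350
py1_1 = 385
px0_2 = 75
py0_2 = 190
px1_2 = 175
py1_2 = 280
px0_3 = 80
py0_3 = 220
px1_3 = 115
py1_3 = 310
py0_4 = 295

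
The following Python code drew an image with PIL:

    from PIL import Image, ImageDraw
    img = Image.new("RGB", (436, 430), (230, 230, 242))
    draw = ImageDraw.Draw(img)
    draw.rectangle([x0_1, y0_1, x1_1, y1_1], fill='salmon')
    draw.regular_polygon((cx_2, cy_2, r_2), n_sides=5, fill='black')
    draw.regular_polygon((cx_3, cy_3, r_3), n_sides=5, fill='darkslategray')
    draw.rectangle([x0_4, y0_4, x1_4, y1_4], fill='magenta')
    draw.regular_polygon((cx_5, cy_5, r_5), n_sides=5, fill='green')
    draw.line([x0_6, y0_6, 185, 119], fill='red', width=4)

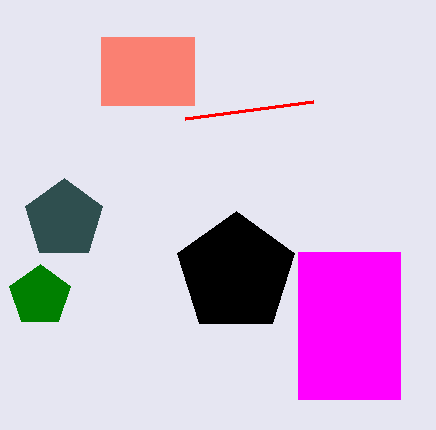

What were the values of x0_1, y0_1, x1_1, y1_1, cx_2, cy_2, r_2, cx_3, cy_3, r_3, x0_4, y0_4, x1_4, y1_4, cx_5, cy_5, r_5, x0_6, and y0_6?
x0_1 = 101; y0_1 = 37; x1_1 = 194; y1_1 = 105; cx_2 = 236; cy_2 = 273; r_2 = 62; cx_3 = 64; cy_3 = 219; r_3 = 41; x0_4 = 298; y0_4 = 252; x1_4 = 400; y1_4 = 399; cx_5 = 40; cy_5 = 296; r_5 = 32; x0_6 = 313; y0_6 = 102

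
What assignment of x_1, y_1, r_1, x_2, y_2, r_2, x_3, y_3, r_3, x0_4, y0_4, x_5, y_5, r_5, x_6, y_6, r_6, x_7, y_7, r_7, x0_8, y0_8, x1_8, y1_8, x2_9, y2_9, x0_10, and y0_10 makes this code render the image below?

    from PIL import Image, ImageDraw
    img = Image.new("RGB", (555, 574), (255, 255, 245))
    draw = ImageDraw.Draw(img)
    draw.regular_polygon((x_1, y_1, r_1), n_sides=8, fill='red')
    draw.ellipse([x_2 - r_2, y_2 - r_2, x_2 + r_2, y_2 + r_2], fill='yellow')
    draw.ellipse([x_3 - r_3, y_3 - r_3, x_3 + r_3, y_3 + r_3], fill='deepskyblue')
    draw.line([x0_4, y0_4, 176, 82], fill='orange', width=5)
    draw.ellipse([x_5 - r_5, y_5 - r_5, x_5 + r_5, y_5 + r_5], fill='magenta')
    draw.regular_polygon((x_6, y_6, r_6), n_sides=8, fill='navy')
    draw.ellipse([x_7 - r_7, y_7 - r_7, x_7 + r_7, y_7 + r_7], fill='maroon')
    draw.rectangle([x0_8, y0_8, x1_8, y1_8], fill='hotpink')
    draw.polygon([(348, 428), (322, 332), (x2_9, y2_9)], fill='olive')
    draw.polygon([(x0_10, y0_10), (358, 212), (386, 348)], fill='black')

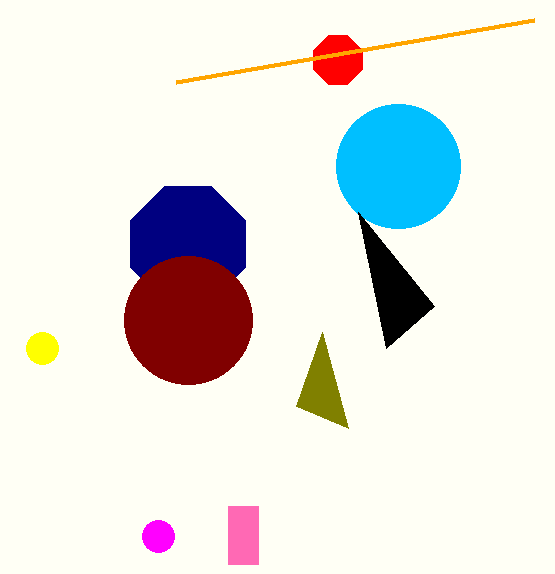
x_1 = 338
y_1 = 60
r_1 = 26
x_2 = 42
y_2 = 348
r_2 = 16
x_3 = 398
y_3 = 166
r_3 = 62
x0_4 = 534
y0_4 = 20
x_5 = 158
y_5 = 536
r_5 = 16
x_6 = 188
y_6 = 244
r_6 = 62
x_7 = 188
y_7 = 320
r_7 = 64
x0_8 = 228
y0_8 = 506
x1_8 = 258
y1_8 = 564
x2_9 = 296
y2_9 = 406
x0_10 = 434
y0_10 = 306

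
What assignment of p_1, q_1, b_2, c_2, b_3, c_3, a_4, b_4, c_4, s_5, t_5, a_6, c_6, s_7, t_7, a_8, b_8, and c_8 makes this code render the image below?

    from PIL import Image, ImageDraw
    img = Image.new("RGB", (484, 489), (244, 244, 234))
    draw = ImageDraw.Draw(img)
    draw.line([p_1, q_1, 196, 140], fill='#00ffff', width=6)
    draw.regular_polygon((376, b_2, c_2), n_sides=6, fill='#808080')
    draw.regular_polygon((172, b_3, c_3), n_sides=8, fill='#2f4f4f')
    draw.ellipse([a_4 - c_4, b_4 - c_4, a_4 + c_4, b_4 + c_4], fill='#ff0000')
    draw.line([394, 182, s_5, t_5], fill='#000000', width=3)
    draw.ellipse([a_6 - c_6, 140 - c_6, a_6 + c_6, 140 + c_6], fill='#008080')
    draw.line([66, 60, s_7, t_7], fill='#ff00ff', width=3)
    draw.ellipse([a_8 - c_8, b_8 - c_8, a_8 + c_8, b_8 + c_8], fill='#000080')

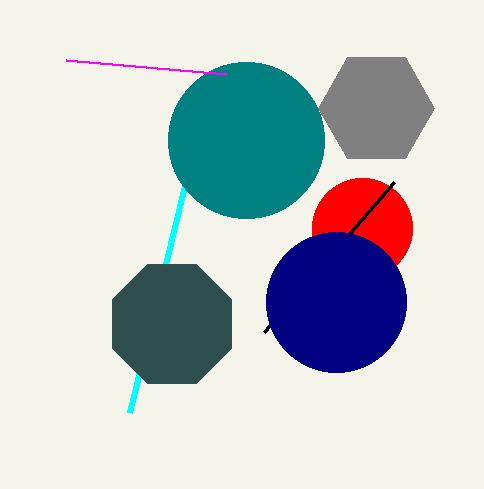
p_1 = 130; q_1 = 412; b_2 = 108; c_2 = 58; b_3 = 324; c_3 = 64; a_4 = 362; b_4 = 228; c_4 = 50; s_5 = 264; t_5 = 332; a_6 = 246; c_6 = 78; s_7 = 226; t_7 = 74; a_8 = 336; b_8 = 302; c_8 = 70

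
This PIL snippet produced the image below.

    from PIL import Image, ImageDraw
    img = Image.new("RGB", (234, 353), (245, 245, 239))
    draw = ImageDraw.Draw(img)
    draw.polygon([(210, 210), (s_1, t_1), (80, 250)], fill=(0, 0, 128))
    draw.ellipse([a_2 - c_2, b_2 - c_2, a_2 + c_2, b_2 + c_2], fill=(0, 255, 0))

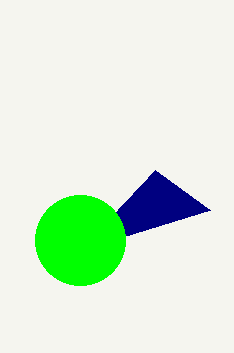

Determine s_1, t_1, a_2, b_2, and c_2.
s_1 = 155; t_1 = 170; a_2 = 80; b_2 = 240; c_2 = 45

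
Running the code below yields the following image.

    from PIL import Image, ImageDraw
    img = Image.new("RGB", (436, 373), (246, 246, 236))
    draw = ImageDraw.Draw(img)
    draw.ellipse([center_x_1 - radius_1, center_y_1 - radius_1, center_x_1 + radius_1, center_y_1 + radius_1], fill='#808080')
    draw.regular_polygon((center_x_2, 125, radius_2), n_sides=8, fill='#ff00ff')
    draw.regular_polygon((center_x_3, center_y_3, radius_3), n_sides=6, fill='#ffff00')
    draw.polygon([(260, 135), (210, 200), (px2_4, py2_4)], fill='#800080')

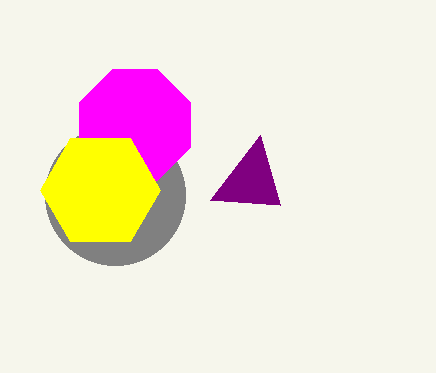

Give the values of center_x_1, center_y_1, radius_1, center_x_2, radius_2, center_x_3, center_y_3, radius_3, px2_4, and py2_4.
center_x_1 = 115, center_y_1 = 195, radius_1 = 70, center_x_2 = 135, radius_2 = 60, center_x_3 = 100, center_y_3 = 190, radius_3 = 60, px2_4 = 280, py2_4 = 205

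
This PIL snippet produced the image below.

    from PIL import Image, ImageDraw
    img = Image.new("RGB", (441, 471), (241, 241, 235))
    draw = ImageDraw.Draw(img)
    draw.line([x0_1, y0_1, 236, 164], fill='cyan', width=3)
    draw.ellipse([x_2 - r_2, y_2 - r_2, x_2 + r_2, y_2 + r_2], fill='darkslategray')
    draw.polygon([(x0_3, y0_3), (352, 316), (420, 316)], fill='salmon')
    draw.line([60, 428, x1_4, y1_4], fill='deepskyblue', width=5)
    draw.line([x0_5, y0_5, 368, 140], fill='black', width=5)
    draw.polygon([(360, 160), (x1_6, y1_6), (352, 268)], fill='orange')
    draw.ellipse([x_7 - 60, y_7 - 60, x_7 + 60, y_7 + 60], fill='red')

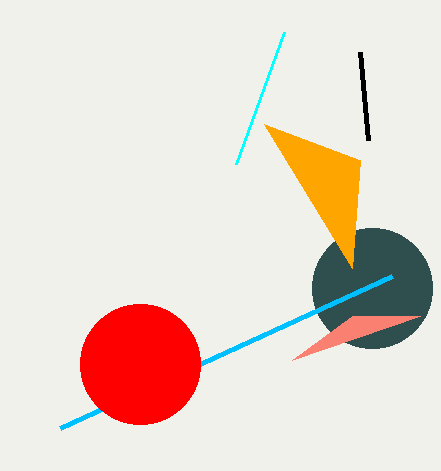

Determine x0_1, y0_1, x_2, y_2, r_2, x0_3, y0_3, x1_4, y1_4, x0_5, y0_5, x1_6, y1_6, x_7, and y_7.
x0_1 = 284, y0_1 = 32, x_2 = 372, y_2 = 288, r_2 = 60, x0_3 = 292, y0_3 = 360, x1_4 = 392, y1_4 = 276, x0_5 = 360, y0_5 = 52, x1_6 = 264, y1_6 = 124, x_7 = 140, y_7 = 364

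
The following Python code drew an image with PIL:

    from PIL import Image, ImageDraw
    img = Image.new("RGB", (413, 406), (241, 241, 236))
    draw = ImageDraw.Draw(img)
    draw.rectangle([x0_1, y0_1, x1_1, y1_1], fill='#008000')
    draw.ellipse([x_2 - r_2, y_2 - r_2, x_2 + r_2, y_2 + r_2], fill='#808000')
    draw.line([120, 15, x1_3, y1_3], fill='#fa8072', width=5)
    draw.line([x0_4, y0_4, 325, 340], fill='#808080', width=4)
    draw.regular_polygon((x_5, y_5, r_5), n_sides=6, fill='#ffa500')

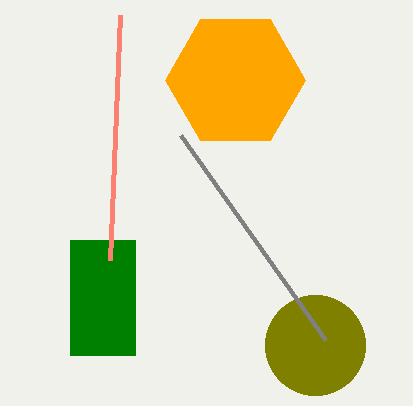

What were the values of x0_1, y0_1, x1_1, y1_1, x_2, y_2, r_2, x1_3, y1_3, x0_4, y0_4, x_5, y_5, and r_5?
x0_1 = 70
y0_1 = 240
x1_1 = 135
y1_1 = 355
x_2 = 315
y_2 = 345
r_2 = 50
x1_3 = 110
y1_3 = 260
x0_4 = 180
y0_4 = 135
x_5 = 235
y_5 = 80
r_5 = 70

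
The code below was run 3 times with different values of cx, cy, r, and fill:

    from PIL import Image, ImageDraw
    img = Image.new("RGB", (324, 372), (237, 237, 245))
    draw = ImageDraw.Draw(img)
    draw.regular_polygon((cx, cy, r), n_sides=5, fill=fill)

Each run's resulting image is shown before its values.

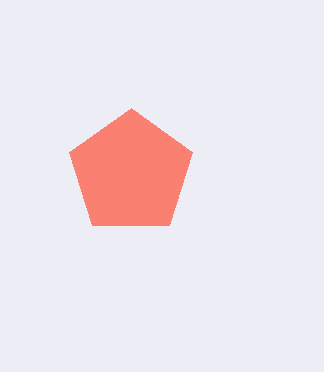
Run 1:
cx = 131
cy = 173
r = 65
fill = 'salmon'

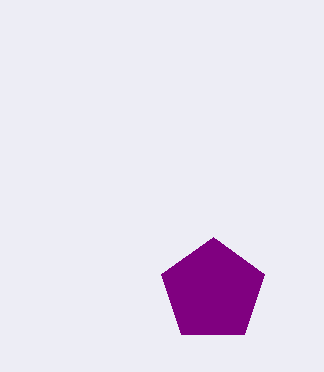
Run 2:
cx = 213, cy = 291, r = 54, fill = 'purple'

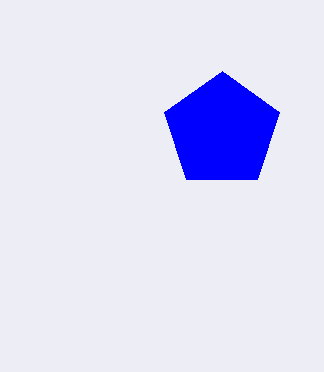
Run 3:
cx = 222
cy = 131
r = 60
fill = 'blue'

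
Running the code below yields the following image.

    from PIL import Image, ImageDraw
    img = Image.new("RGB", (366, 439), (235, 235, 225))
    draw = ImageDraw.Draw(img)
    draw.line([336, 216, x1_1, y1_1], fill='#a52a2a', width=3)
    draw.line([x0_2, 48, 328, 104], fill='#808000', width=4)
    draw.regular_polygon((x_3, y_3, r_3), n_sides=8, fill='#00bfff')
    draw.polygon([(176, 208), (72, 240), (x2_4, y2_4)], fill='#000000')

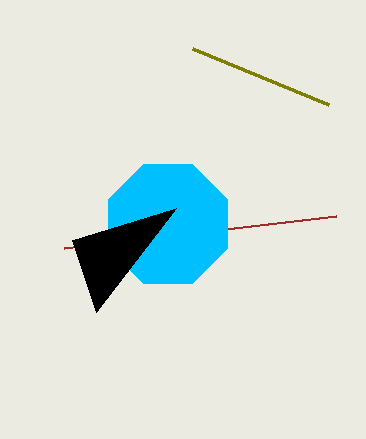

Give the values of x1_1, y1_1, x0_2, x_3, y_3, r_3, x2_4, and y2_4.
x1_1 = 64
y1_1 = 248
x0_2 = 192
x_3 = 168
y_3 = 224
r_3 = 64
x2_4 = 96
y2_4 = 312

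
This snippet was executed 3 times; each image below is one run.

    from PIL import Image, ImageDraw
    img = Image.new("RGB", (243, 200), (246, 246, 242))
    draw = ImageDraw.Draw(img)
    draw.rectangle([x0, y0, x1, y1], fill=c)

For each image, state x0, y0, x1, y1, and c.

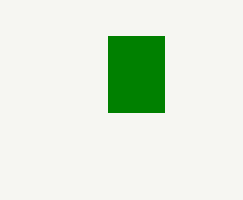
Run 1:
x0 = 108
y0 = 36
x1 = 164
y1 = 112
c = 'green'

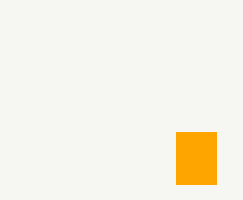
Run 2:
x0 = 176; y0 = 132; x1 = 216; y1 = 184; c = 'orange'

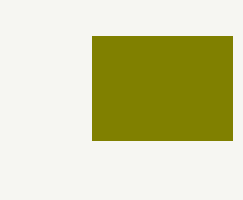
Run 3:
x0 = 92; y0 = 36; x1 = 232; y1 = 140; c = 'olive'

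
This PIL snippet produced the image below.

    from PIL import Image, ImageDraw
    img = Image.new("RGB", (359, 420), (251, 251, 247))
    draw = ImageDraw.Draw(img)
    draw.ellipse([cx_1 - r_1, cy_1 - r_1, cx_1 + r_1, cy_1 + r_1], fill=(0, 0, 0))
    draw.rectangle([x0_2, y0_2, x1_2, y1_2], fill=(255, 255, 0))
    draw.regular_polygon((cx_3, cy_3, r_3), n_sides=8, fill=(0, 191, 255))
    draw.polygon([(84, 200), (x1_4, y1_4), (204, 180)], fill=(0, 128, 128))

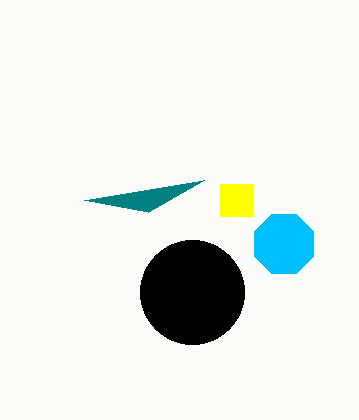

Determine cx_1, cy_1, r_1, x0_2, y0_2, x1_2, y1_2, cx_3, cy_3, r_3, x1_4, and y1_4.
cx_1 = 192
cy_1 = 292
r_1 = 52
x0_2 = 220
y0_2 = 184
x1_2 = 252
y1_2 = 216
cx_3 = 284
cy_3 = 244
r_3 = 32
x1_4 = 148
y1_4 = 212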